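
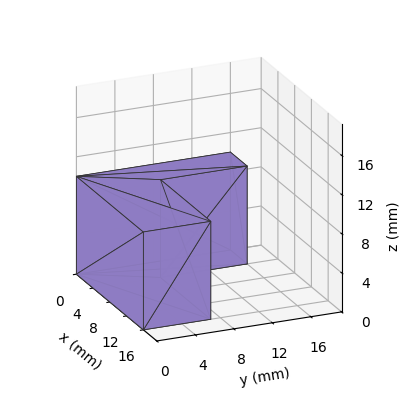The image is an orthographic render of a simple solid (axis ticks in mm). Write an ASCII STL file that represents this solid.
Reading the render: the shape is an L-shaped prism: outer 16 × 16 mm, arm thicknesses ≈ 7 mm (horizontal) and 4 mm (vertical), extruded 10 mm in z (dimensions read to the nearest mm from the axis ticks). For the STL, each face is triangulated and given an outward normal.

solid part
  facet normal 0.0000 0.0000 -1.0000
    outer loop
      vertex 16.000 7.000 0.000
      vertex 16.000 0.000 0.000
      vertex 0.000 0.000 0.000
    endloop
  endfacet
  facet normal 0.0000 0.0000 -1.0000
    outer loop
      vertex 4.000 7.000 0.000
      vertex 16.000 7.000 0.000
      vertex 0.000 0.000 0.000
    endloop
  endfacet
  facet normal 0.0000 0.0000 -1.0000
    outer loop
      vertex 4.000 16.000 0.000
      vertex 4.000 7.000 0.000
      vertex 0.000 0.000 0.000
    endloop
  endfacet
  facet normal 0.0000 0.0000 -1.0000
    outer loop
      vertex 0.000 16.000 0.000
      vertex 4.000 16.000 0.000
      vertex 0.000 0.000 0.000
    endloop
  endfacet
  facet normal 0.0000 0.0000 1.0000
    outer loop
      vertex 0.000 0.000 10.000
      vertex 16.000 0.000 10.000
      vertex 16.000 7.000 10.000
    endloop
  endfacet
  facet normal 0.0000 0.0000 1.0000
    outer loop
      vertex 0.000 0.000 10.000
      vertex 16.000 7.000 10.000
      vertex 4.000 7.000 10.000
    endloop
  endfacet
  facet normal 0.0000 0.0000 1.0000
    outer loop
      vertex 0.000 0.000 10.000
      vertex 4.000 7.000 10.000
      vertex 4.000 16.000 10.000
    endloop
  endfacet
  facet normal 0.0000 0.0000 1.0000
    outer loop
      vertex 0.000 0.000 10.000
      vertex 4.000 16.000 10.000
      vertex 0.000 16.000 10.000
    endloop
  endfacet
  facet normal 0.0000 -1.0000 0.0000
    outer loop
      vertex 0.000 0.000 0.000
      vertex 16.000 0.000 0.000
      vertex 16.000 0.000 10.000
    endloop
  endfacet
  facet normal 0.0000 -1.0000 0.0000
    outer loop
      vertex 0.000 0.000 0.000
      vertex 16.000 0.000 10.000
      vertex 0.000 0.000 10.000
    endloop
  endfacet
  facet normal 1.0000 0.0000 0.0000
    outer loop
      vertex 16.000 0.000 0.000
      vertex 16.000 7.000 0.000
      vertex 16.000 7.000 10.000
    endloop
  endfacet
  facet normal 1.0000 0.0000 0.0000
    outer loop
      vertex 16.000 0.000 0.000
      vertex 16.000 7.000 10.000
      vertex 16.000 0.000 10.000
    endloop
  endfacet
  facet normal 0.0000 1.0000 0.0000
    outer loop
      vertex 16.000 7.000 0.000
      vertex 4.000 7.000 0.000
      vertex 4.000 7.000 10.000
    endloop
  endfacet
  facet normal 0.0000 1.0000 0.0000
    outer loop
      vertex 16.000 7.000 0.000
      vertex 4.000 7.000 10.000
      vertex 16.000 7.000 10.000
    endloop
  endfacet
  facet normal 1.0000 0.0000 0.0000
    outer loop
      vertex 4.000 7.000 0.000
      vertex 4.000 16.000 0.000
      vertex 4.000 16.000 10.000
    endloop
  endfacet
  facet normal 1.0000 0.0000 0.0000
    outer loop
      vertex 4.000 7.000 0.000
      vertex 4.000 16.000 10.000
      vertex 4.000 7.000 10.000
    endloop
  endfacet
  facet normal 0.0000 1.0000 0.0000
    outer loop
      vertex 4.000 16.000 0.000
      vertex 0.000 16.000 0.000
      vertex 0.000 16.000 10.000
    endloop
  endfacet
  facet normal 0.0000 1.0000 0.0000
    outer loop
      vertex 4.000 16.000 0.000
      vertex 0.000 16.000 10.000
      vertex 4.000 16.000 10.000
    endloop
  endfacet
  facet normal -1.0000 0.0000 0.0000
    outer loop
      vertex 0.000 16.000 0.000
      vertex 0.000 0.000 0.000
      vertex 0.000 0.000 10.000
    endloop
  endfacet
  facet normal -1.0000 0.0000 0.0000
    outer loop
      vertex 0.000 16.000 0.000
      vertex 0.000 0.000 10.000
      vertex 0.000 16.000 10.000
    endloop
  endfacet
endsolid part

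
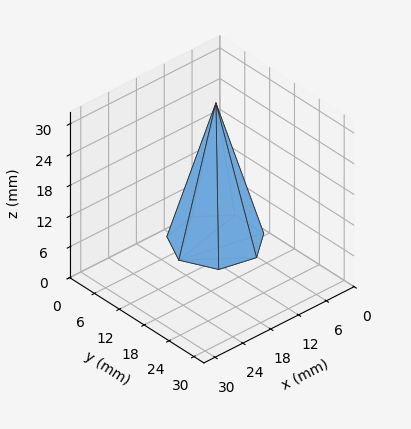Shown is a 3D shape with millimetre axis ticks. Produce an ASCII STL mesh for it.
Reading the render: the shape is a regular 7-sided pyramid, base circumscribed radius ≈ 8 mm, apex at z ≈ 27 mm (dimensions read to the nearest mm from the axis ticks). For the STL, each face is triangulated and given an outward normal.

solid part
  facet normal 0.0000 0.0000 -1.0000
    outer loop
      vertex 6.22 15.80 0.00
      vertex 12.99 14.25 0.00
      vertex 16.00 8.00 0.00
    endloop
  endfacet
  facet normal 0.0000 0.0000 -1.0000
    outer loop
      vertex 0.79 11.47 0.00
      vertex 6.22 15.80 0.00
      vertex 16.00 8.00 0.00
    endloop
  endfacet
  facet normal 0.0000 0.0000 -1.0000
    outer loop
      vertex 0.79 4.53 0.00
      vertex 0.79 11.47 0.00
      vertex 16.00 8.00 0.00
    endloop
  endfacet
  facet normal 0.0000 0.0000 -1.0000
    outer loop
      vertex 6.22 0.20 0.00
      vertex 0.79 4.53 0.00
      vertex 16.00 8.00 0.00
    endloop
  endfacet
  facet normal 0.0000 0.0000 -1.0000
    outer loop
      vertex 12.99 1.75 0.00
      vertex 6.22 0.20 0.00
      vertex 16.00 8.00 0.00
    endloop
  endfacet
  facet normal 0.8705 0.4192 0.2579
    outer loop
      vertex 16.00 8.00 0.00
      vertex 12.99 14.25 0.00
      vertex 8.00 8.00 27.00
    endloop
  endfacet
  facet normal 0.2156 0.9418 0.2579
    outer loop
      vertex 12.99 14.25 0.00
      vertex 6.22 15.80 0.00
      vertex 8.00 8.00 27.00
    endloop
  endfacet
  facet normal -0.6024 0.7554 0.2579
    outer loop
      vertex 6.22 15.80 0.00
      vertex 0.79 11.47 0.00
      vertex 8.00 8.00 27.00
    endloop
  endfacet
  facet normal -0.9661 0.0000 0.2580
    outer loop
      vertex 0.79 11.47 0.00
      vertex 0.79 4.53 0.00
      vertex 8.00 8.00 27.00
    endloop
  endfacet
  facet normal -0.6024 -0.7554 0.2579
    outer loop
      vertex 0.79 4.53 0.00
      vertex 6.22 0.20 0.00
      vertex 8.00 8.00 27.00
    endloop
  endfacet
  facet normal 0.2156 -0.9418 0.2579
    outer loop
      vertex 6.22 0.20 0.00
      vertex 12.99 1.75 0.00
      vertex 8.00 8.00 27.00
    endloop
  endfacet
  facet normal 0.8705 -0.4192 0.2579
    outer loop
      vertex 12.99 1.75 0.00
      vertex 16.00 8.00 0.00
      vertex 8.00 8.00 27.00
    endloop
  endfacet
endsolid part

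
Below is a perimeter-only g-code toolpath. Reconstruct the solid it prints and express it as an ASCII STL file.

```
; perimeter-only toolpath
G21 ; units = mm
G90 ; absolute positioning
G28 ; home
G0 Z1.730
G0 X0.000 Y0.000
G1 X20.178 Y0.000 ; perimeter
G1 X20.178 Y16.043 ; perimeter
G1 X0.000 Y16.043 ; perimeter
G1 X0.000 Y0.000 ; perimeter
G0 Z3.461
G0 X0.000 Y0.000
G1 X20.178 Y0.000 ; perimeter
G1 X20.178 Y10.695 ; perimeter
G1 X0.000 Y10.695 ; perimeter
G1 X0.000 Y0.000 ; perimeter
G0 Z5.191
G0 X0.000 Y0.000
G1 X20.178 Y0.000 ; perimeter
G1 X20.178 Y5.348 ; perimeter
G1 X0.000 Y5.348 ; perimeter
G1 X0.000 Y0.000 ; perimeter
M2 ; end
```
solid part
  facet normal 0.0000 0.0000 -1.0000
    outer loop
      vertex 20.178 21.391 0.000
      vertex 20.178 0.000 0.000
      vertex 0.000 0.000 0.000
    endloop
  endfacet
  facet normal 0.0000 0.0000 -1.0000
    outer loop
      vertex 0.000 21.391 0.000
      vertex 20.178 21.391 0.000
      vertex 0.000 0.000 0.000
    endloop
  endfacet
  facet normal 0.0000 -1.0000 0.0000
    outer loop
      vertex 0.000 0.000 0.000
      vertex 20.178 0.000 0.000
      vertex 20.178 0.000 6.921
    endloop
  endfacet
  facet normal 0.0000 -1.0000 0.0000
    outer loop
      vertex 0.000 0.000 0.000
      vertex 20.178 0.000 6.921
      vertex 0.000 0.000 6.921
    endloop
  endfacet
  facet normal 0.0000 0.3078 0.9514
    outer loop
      vertex 0.000 0.000 6.921
      vertex 20.178 0.000 6.921
      vertex 20.178 21.391 0.000
    endloop
  endfacet
  facet normal 0.0000 0.3078 0.9514
    outer loop
      vertex 0.000 0.000 6.921
      vertex 20.178 21.391 0.000
      vertex 0.000 21.391 0.000
    endloop
  endfacet
  facet normal -1.0000 0.0000 0.0000
    outer loop
      vertex 0.000 0.000 6.921
      vertex 0.000 21.391 0.000
      vertex 0.000 0.000 0.000
    endloop
  endfacet
  facet normal 1.0000 0.0000 0.0000
    outer loop
      vertex 20.178 0.000 0.000
      vertex 20.178 21.391 0.000
      vertex 20.178 0.000 6.921
    endloop
  endfacet
endsolid part

The G0 Z moves step by Δz≈1.730 mm. The G1 loops shrink linearly with z, so the solid tapers from its base footprint up to z≈6.92. Closing with a flat bottom cap and the tapered top and triangulating gives 8 facets — a wedge (ramp): 20.2 × 21.4 mm base, rising to 6.92 mm along the y=0 edge and sloping linearly to z=0 at y=21.4.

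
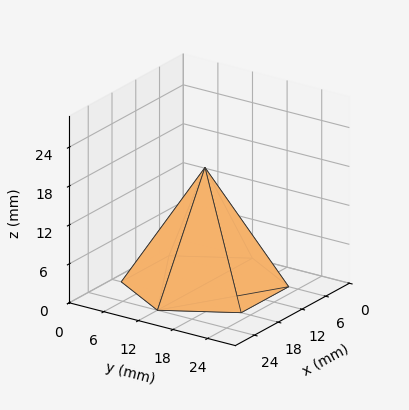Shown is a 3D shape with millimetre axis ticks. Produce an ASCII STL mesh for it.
Reading the render: the shape is a regular 6-sided pyramid, base circumscribed radius ≈ 12 mm, apex at z ≈ 18 mm (dimensions read to the nearest mm from the axis ticks). For the STL, each face is triangulated and given an outward normal.

solid part
  facet normal 0.0000 0.0000 -1.0000
    outer loop
      vertex 6.00 22.39 0.00
      vertex 18.00 22.39 0.00
      vertex 24.00 12.00 0.00
    endloop
  endfacet
  facet normal 0.0000 0.0000 -1.0000
    outer loop
      vertex 0.00 12.00 0.00
      vertex 6.00 22.39 0.00
      vertex 24.00 12.00 0.00
    endloop
  endfacet
  facet normal 0.0000 0.0000 -1.0000
    outer loop
      vertex 6.00 1.61 0.00
      vertex 0.00 12.00 0.00
      vertex 24.00 12.00 0.00
    endloop
  endfacet
  facet normal 0.0000 0.0000 -1.0000
    outer loop
      vertex 18.00 1.61 0.00
      vertex 6.00 1.61 0.00
      vertex 24.00 12.00 0.00
    endloop
  endfacet
  facet normal 0.7500 0.4331 0.5000
    outer loop
      vertex 24.00 12.00 0.00
      vertex 18.00 22.39 0.00
      vertex 12.00 12.00 18.00
    endloop
  endfacet
  facet normal 0.0000 0.8661 0.4999
    outer loop
      vertex 18.00 22.39 0.00
      vertex 6.00 22.39 0.00
      vertex 12.00 12.00 18.00
    endloop
  endfacet
  facet normal -0.7500 0.4331 0.5000
    outer loop
      vertex 6.00 22.39 0.00
      vertex 0.00 12.00 0.00
      vertex 12.00 12.00 18.00
    endloop
  endfacet
  facet normal -0.7500 -0.4331 0.5000
    outer loop
      vertex 0.00 12.00 0.00
      vertex 6.00 1.61 0.00
      vertex 12.00 12.00 18.00
    endloop
  endfacet
  facet normal 0.0000 -0.8661 0.4999
    outer loop
      vertex 6.00 1.61 0.00
      vertex 18.00 1.61 0.00
      vertex 12.00 12.00 18.00
    endloop
  endfacet
  facet normal 0.7500 -0.4331 0.5000
    outer loop
      vertex 18.00 1.61 0.00
      vertex 24.00 12.00 0.00
      vertex 12.00 12.00 18.00
    endloop
  endfacet
endsolid part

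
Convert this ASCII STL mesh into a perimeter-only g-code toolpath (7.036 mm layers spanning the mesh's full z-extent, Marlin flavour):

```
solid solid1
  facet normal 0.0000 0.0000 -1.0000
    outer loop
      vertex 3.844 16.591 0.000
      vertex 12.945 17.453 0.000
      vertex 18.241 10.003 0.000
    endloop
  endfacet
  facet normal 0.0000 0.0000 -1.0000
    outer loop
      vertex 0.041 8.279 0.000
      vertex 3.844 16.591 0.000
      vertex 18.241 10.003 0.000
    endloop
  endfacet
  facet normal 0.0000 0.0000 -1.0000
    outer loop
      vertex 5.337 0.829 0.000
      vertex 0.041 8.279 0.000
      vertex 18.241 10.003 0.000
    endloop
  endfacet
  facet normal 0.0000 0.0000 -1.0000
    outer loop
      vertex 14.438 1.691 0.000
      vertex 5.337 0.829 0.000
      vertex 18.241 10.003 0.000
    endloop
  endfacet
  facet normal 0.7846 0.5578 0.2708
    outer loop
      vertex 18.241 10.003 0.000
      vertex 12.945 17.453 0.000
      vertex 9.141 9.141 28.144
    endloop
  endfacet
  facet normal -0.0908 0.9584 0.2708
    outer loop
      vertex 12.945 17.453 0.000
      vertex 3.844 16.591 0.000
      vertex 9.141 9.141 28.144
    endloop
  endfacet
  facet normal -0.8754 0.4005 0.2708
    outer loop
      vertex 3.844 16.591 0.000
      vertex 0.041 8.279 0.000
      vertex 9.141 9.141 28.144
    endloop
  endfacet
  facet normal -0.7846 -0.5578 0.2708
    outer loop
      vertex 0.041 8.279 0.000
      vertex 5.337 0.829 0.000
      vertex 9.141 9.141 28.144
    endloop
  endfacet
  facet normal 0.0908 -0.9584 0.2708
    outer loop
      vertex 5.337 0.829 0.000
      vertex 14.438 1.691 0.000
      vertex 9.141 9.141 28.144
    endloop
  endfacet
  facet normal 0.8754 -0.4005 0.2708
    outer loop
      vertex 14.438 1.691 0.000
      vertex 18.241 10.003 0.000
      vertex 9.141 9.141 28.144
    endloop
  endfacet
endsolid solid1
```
; perimeter-only toolpath
G21 ; units = mm
G90 ; absolute positioning
G28 ; home
; layer 1
G0 Z7.036
G0 X15.966 Y9.787
G1 X11.994 Y15.375
G1 X5.168 Y14.729
G1 X2.316 Y8.495
G1 X6.288 Y2.907
G1 X13.114 Y3.554
G1 X15.966 Y9.787
; layer 2
G0 Z14.072
G0 X13.691 Y9.572
G1 X11.043 Y13.297
G1 X6.492 Y12.866
G1 X4.591 Y8.710
G1 X7.239 Y4.985
G1 X11.790 Y5.416
G1 X13.691 Y9.572
; layer 3
G0 Z21.108
G0 X11.416 Y9.357
G1 X10.092 Y11.219
G1 X7.817 Y11.004
G1 X6.866 Y8.925
G1 X8.190 Y7.063
G1 X10.465 Y7.278
G1 X11.416 Y9.357
M2 ; end

The solid is a regular 6-sided pyramid, base circumscribed radius ≈ 9.14 mm, apex at z ≈ 28.1 mm. Slicing at Δz = 7.036 mm — 4 equal slices spanning the solid's height, so layer i sits at z = i·h/4 — gives 3 non-empty perimeters. Each is a 6-segment closed polygon; G0 lifts to the layer z and rapids to the start vertex, then G1 traces the edges. The cross-section shrinks linearly with z (the slice at the apex is degenerate and omitted).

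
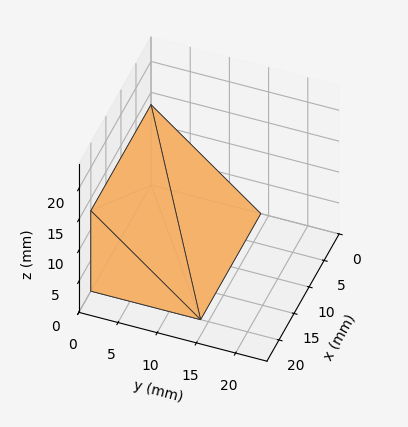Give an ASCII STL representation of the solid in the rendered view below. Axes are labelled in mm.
Reading the render: the shape is a wedge (ramp): 20 × 14 mm base, rising to 13 mm along the y=0 edge and sloping linearly to z=0 at y=14 (dimensions read to the nearest mm from the axis ticks). For the STL, each face is triangulated and given an outward normal.

solid part
  facet normal 0.0000 0.0000 -1.0000
    outer loop
      vertex 20.000 14.000 0.000
      vertex 20.000 0.000 0.000
      vertex 0.000 0.000 0.000
    endloop
  endfacet
  facet normal 0.0000 0.0000 -1.0000
    outer loop
      vertex 0.000 14.000 0.000
      vertex 20.000 14.000 0.000
      vertex 0.000 0.000 0.000
    endloop
  endfacet
  facet normal 0.0000 -1.0000 0.0000
    outer loop
      vertex 0.000 0.000 0.000
      vertex 20.000 0.000 0.000
      vertex 20.000 0.000 13.000
    endloop
  endfacet
  facet normal 0.0000 -1.0000 0.0000
    outer loop
      vertex 0.000 0.000 0.000
      vertex 20.000 0.000 13.000
      vertex 0.000 0.000 13.000
    endloop
  endfacet
  facet normal 0.0000 0.6805 0.7328
    outer loop
      vertex 0.000 0.000 13.000
      vertex 20.000 0.000 13.000
      vertex 20.000 14.000 0.000
    endloop
  endfacet
  facet normal 0.0000 0.6805 0.7328
    outer loop
      vertex 0.000 0.000 13.000
      vertex 20.000 14.000 0.000
      vertex 0.000 14.000 0.000
    endloop
  endfacet
  facet normal -1.0000 0.0000 0.0000
    outer loop
      vertex 0.000 0.000 13.000
      vertex 0.000 14.000 0.000
      vertex 0.000 0.000 0.000
    endloop
  endfacet
  facet normal 1.0000 0.0000 0.0000
    outer loop
      vertex 20.000 0.000 0.000
      vertex 20.000 14.000 0.000
      vertex 20.000 0.000 13.000
    endloop
  endfacet
endsolid part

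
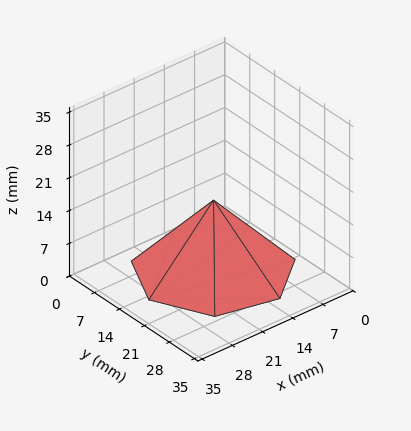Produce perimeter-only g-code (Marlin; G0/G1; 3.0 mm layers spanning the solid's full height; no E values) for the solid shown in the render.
Reading the render: the shape is a regular 7-sided pyramid, base circumscribed radius ≈ 15 mm, apex at z ≈ 15 mm (dimensions read to the nearest mm from the axis ticks). For the g-code, the solid's height is divided into equal slices at the stated Δz and each level perimeter traced with G1 moves after a G0 lift.

; perimeter-only toolpath
G21 ; units = mm
G90 ; absolute positioning
G28 ; home
; layer 1
G0 Z3.0
G0 X27.0 Y15.0
G1 X22.5 Y24.4
G1 X12.4 Y26.7
G1 X4.2 Y20.2
G1 X4.2 Y9.8
G1 X12.4 Y3.3
G1 X22.5 Y5.6
G1 X27.0 Y15.0
; layer 2
G0 Z6.0
G0 X24.0 Y15.0
G1 X20.6 Y22.0
G1 X13.0 Y23.8
G1 X6.9 Y18.9
G1 X6.9 Y11.1
G1 X13.0 Y6.2
G1 X20.6 Y8.0
G1 X24.0 Y15.0
; layer 3
G0 Z9.0
G0 X21.0 Y15.0
G1 X18.8 Y19.7
G1 X13.7 Y20.8
G1 X9.6 Y17.6
G1 X9.6 Y12.4
G1 X13.7 Y9.2
G1 X18.8 Y10.3
G1 X21.0 Y15.0
; layer 4
G0 Z12.0
G0 X18.0 Y15.0
G1 X16.9 Y17.3
G1 X14.3 Y17.9
G1 X12.3 Y16.3
G1 X12.3 Y13.7
G1 X14.3 Y12.1
G1 X16.9 Y12.7
G1 X18.0 Y15.0
M2 ; end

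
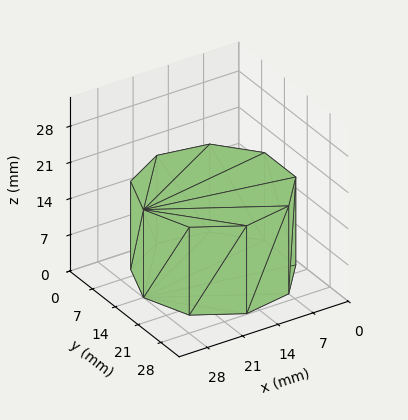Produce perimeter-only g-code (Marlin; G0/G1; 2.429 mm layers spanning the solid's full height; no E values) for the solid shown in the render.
Reading the render: the shape is a regular 9-sided prism (a cylinder approximated with 9 flat sides), circumscribed radius ≈ 14 mm, height ≈ 17 mm (dimensions read to the nearest mm from the axis ticks). For the g-code, the solid's height is divided into equal slices at the stated Δz and each level perimeter traced with G1 moves after a G0 lift.

; perimeter-only toolpath
G21 ; units = mm
G90 ; absolute positioning
G28 ; home
; layer 1
G0 Z2.429
G0 X28.000 Y14.000
G1 X24.725 Y22.999
G1 X16.431 Y27.787
G1 X7.000 Y26.124
G1 X0.844 Y18.788
G1 X0.844 Y9.212
G1 X7.000 Y1.876
G1 X16.431 Y0.213
G1 X24.725 Y5.001
G1 X28.000 Y14.000
; layer 2
G0 Z4.857
G0 X28.000 Y14.000
G1 X24.725 Y22.999
G1 X16.431 Y27.787
G1 X7.000 Y26.124
G1 X0.844 Y18.788
G1 X0.844 Y9.212
G1 X7.000 Y1.876
G1 X16.431 Y0.213
G1 X24.725 Y5.001
G1 X28.000 Y14.000
; layer 3
G0 Z7.286
G0 X28.000 Y14.000
G1 X24.725 Y22.999
G1 X16.431 Y27.787
G1 X7.000 Y26.124
G1 X0.844 Y18.788
G1 X0.844 Y9.212
G1 X7.000 Y1.876
G1 X16.431 Y0.213
G1 X24.725 Y5.001
G1 X28.000 Y14.000
; layer 4
G0 Z9.714
G0 X28.000 Y14.000
G1 X24.725 Y22.999
G1 X16.431 Y27.787
G1 X7.000 Y26.124
G1 X0.844 Y18.788
G1 X0.844 Y9.212
G1 X7.000 Y1.876
G1 X16.431 Y0.213
G1 X24.725 Y5.001
G1 X28.000 Y14.000
; layer 5
G0 Z12.143
G0 X28.000 Y14.000
G1 X24.725 Y22.999
G1 X16.431 Y27.787
G1 X7.000 Y26.124
G1 X0.844 Y18.788
G1 X0.844 Y9.212
G1 X7.000 Y1.876
G1 X16.431 Y0.213
G1 X24.725 Y5.001
G1 X28.000 Y14.000
; layer 6
G0 Z14.571
G0 X28.000 Y14.000
G1 X24.725 Y22.999
G1 X16.431 Y27.787
G1 X7.000 Y26.124
G1 X0.844 Y18.788
G1 X0.844 Y9.212
G1 X7.000 Y1.876
G1 X16.431 Y0.213
G1 X24.725 Y5.001
G1 X28.000 Y14.000
; layer 7
G0 Z17.000
G0 X28.000 Y14.000
G1 X24.725 Y22.999
G1 X16.431 Y27.787
G1 X7.000 Y26.124
G1 X0.844 Y18.788
G1 X0.844 Y9.212
G1 X7.000 Y1.876
G1 X16.431 Y0.213
G1 X24.725 Y5.001
G1 X28.000 Y14.000
M2 ; end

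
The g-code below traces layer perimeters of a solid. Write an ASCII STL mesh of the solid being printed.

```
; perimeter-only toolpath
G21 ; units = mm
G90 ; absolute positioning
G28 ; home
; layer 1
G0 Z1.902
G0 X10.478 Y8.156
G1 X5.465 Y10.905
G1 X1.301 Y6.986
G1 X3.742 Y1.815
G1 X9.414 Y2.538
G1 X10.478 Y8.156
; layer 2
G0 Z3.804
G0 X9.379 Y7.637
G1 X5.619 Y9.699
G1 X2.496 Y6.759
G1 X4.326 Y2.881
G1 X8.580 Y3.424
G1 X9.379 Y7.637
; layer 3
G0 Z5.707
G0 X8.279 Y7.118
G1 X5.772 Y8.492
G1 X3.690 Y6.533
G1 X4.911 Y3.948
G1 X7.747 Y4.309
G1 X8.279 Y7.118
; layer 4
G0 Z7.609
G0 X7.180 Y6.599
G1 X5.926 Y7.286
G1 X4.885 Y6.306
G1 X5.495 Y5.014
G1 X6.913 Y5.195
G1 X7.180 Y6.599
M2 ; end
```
solid part
  facet normal 0.0000 0.0000 -1.0000
    outer loop
      vertex 0.106 7.212 0.000
      vertex 5.311 12.111 0.000
      vertex 11.578 8.675 0.000
    endloop
  endfacet
  facet normal 0.0000 0.0000 -1.0000
    outer loop
      vertex 3.157 0.749 0.000
      vertex 0.106 7.212 0.000
      vertex 11.578 8.675 0.000
    endloop
  endfacet
  facet normal 0.0000 0.0000 -1.0000
    outer loop
      vertex 10.247 1.653 0.000
      vertex 3.157 0.749 0.000
      vertex 11.578 8.675 0.000
    endloop
  endfacet
  facet normal 0.4270 0.7789 0.4594
    outer loop
      vertex 11.578 8.675 0.000
      vertex 5.311 12.111 0.000
      vertex 6.080 6.080 9.511
    endloop
  endfacet
  facet normal -0.6088 0.6468 0.4594
    outer loop
      vertex 5.311 12.111 0.000
      vertex 0.106 7.212 0.000
      vertex 6.080 6.080 9.511
    endloop
  endfacet
  facet normal -0.8032 -0.3792 0.4594
    outer loop
      vertex 0.106 7.212 0.000
      vertex 3.157 0.749 0.000
      vertex 6.080 6.080 9.511
    endloop
  endfacet
  facet normal 0.1123 -0.8811 0.4593
    outer loop
      vertex 3.157 0.749 0.000
      vertex 10.247 1.653 0.000
      vertex 6.080 6.080 9.511
    endloop
  endfacet
  facet normal 0.8727 -0.1654 0.4594
    outer loop
      vertex 10.247 1.653 0.000
      vertex 11.578 8.675 0.000
      vertex 6.080 6.080 9.511
    endloop
  endfacet
endsolid part

The G0 Z moves step by Δz≈1.902 mm. The G1 loops shrink linearly with z, so the solid tapers from its base footprint up to z≈9.51. Closing with a flat bottom cap and the tapered top and triangulating gives 8 facets — a regular 5-sided pyramid, base circumscribed radius ≈ 6.08 mm, apex at z ≈ 9.51 mm.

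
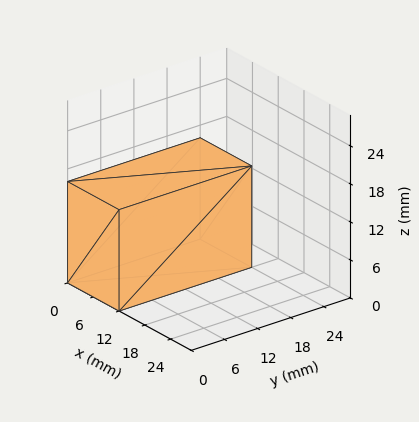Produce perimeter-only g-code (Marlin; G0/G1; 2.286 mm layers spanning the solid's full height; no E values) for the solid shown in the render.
Reading the render: the shape is a rectangular box, roughly 12 × 24 mm footprint and 16 mm tall (dimensions read to the nearest mm from the axis ticks). For the g-code, the solid's height is divided into equal slices at the stated Δz and each level perimeter traced with G1 moves after a G0 lift.

; perimeter-only toolpath
G21 ; units = mm
G90 ; absolute positioning
G28 ; home
; layer 1
G0 Z2.286
G0 X0.000 Y0.000
G1 X12.000 Y0.000
G1 X12.000 Y24.000
G1 X0.000 Y24.000
G1 X0.000 Y0.000
; layer 2
G0 Z4.571
G0 X0.000 Y0.000
G1 X12.000 Y0.000
G1 X12.000 Y24.000
G1 X0.000 Y24.000
G1 X0.000 Y0.000
; layer 3
G0 Z6.857
G0 X0.000 Y0.000
G1 X12.000 Y0.000
G1 X12.000 Y24.000
G1 X0.000 Y24.000
G1 X0.000 Y0.000
; layer 4
G0 Z9.143
G0 X0.000 Y0.000
G1 X12.000 Y0.000
G1 X12.000 Y24.000
G1 X0.000 Y24.000
G1 X0.000 Y0.000
; layer 5
G0 Z11.429
G0 X0.000 Y0.000
G1 X12.000 Y0.000
G1 X12.000 Y24.000
G1 X0.000 Y24.000
G1 X0.000 Y0.000
; layer 6
G0 Z13.714
G0 X0.000 Y0.000
G1 X12.000 Y0.000
G1 X12.000 Y24.000
G1 X0.000 Y24.000
G1 X0.000 Y0.000
; layer 7
G0 Z16.000
G0 X0.000 Y0.000
G1 X12.000 Y0.000
G1 X12.000 Y24.000
G1 X0.000 Y24.000
G1 X0.000 Y0.000
M2 ; end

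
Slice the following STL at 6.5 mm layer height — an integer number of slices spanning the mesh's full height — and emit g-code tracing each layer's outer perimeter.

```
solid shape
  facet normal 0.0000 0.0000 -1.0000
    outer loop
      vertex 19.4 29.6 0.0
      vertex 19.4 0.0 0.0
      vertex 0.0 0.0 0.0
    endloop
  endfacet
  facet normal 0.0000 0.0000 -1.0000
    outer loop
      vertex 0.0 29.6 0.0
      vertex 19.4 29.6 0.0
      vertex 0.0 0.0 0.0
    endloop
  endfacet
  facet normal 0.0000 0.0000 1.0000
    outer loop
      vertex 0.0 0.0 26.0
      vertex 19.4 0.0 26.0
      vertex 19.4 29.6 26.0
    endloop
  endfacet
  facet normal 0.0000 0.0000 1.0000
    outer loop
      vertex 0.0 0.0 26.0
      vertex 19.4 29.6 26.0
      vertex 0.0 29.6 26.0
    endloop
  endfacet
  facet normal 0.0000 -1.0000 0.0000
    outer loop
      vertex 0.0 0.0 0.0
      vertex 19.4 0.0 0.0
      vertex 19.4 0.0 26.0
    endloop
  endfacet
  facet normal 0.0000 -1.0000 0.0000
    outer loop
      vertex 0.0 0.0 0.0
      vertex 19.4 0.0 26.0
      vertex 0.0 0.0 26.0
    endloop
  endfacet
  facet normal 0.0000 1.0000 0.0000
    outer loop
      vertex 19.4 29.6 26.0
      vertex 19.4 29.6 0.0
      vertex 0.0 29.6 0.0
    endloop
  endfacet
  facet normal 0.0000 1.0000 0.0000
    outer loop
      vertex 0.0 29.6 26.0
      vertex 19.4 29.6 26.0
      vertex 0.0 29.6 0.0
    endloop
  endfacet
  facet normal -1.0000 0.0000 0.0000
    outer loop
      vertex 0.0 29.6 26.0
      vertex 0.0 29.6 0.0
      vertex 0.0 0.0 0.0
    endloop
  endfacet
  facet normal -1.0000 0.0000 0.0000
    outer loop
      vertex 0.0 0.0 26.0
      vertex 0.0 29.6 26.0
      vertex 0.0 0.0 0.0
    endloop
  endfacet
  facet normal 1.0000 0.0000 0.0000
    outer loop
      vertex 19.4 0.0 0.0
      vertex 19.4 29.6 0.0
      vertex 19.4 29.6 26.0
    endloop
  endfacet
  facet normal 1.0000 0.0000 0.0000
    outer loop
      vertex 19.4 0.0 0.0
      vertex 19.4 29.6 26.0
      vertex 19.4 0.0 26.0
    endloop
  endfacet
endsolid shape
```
; perimeter-only toolpath
G21 ; units = mm
G90 ; absolute positioning
G28 ; home
; layer 1
G0 Z6.5
G0 X0.0 Y0.0
G1 X19.4 Y0.0
G1 X19.4 Y29.6
G1 X0.0 Y29.6
G1 X0.0 Y0.0
; layer 2
G0 Z13.0
G0 X0.0 Y0.0
G1 X19.4 Y0.0
G1 X19.4 Y29.6
G1 X0.0 Y29.6
G1 X0.0 Y0.0
; layer 3
G0 Z19.5
G0 X0.0 Y0.0
G1 X19.4 Y0.0
G1 X19.4 Y29.6
G1 X0.0 Y29.6
G1 X0.0 Y0.0
; layer 4
G0 Z26.0
G0 X0.0 Y0.0
G1 X19.4 Y0.0
G1 X19.4 Y29.6
G1 X0.0 Y29.6
G1 X0.0 Y0.0
M2 ; end

The solid is a rectangular box, roughly 19.4 × 29.6 mm footprint and 26 mm tall. Slicing at Δz = 6.5 mm — 4 equal slices spanning the solid's height, so layer i sits at z = i·h/4 — gives 4 non-empty perimeters. Each is a 4-segment closed polygon; G0 lifts to the layer z and rapids to the start vertex, then G1 traces the edges.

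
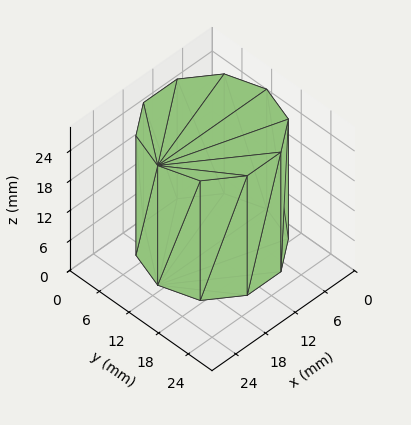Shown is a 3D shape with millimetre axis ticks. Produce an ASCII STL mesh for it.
Reading the render: the shape is a regular 10-sided prism (a cylinder approximated with 10 flat sides), circumscribed radius ≈ 11 mm, height ≈ 24 mm (dimensions read to the nearest mm from the axis ticks). For the STL, each face is triangulated and given an outward normal.

solid part
  facet normal 0.0000 0.0000 -1.0000
    outer loop
      vertex 14.4 21.5 0.0
      vertex 19.9 17.5 0.0
      vertex 22.0 11.0 0.0
    endloop
  endfacet
  facet normal 0.0000 0.0000 -1.0000
    outer loop
      vertex 7.6 21.5 0.0
      vertex 14.4 21.5 0.0
      vertex 22.0 11.0 0.0
    endloop
  endfacet
  facet normal 0.0000 0.0000 -1.0000
    outer loop
      vertex 2.1 17.5 0.0
      vertex 7.6 21.5 0.0
      vertex 22.0 11.0 0.0
    endloop
  endfacet
  facet normal 0.0000 0.0000 -1.0000
    outer loop
      vertex 0.0 11.0 0.0
      vertex 2.1 17.5 0.0
      vertex 22.0 11.0 0.0
    endloop
  endfacet
  facet normal 0.0000 0.0000 -1.0000
    outer loop
      vertex 2.1 4.5 0.0
      vertex 0.0 11.0 0.0
      vertex 22.0 11.0 0.0
    endloop
  endfacet
  facet normal 0.0000 0.0000 -1.0000
    outer loop
      vertex 7.6 0.5 0.0
      vertex 2.1 4.5 0.0
      vertex 22.0 11.0 0.0
    endloop
  endfacet
  facet normal 0.0000 0.0000 -1.0000
    outer loop
      vertex 14.4 0.5 0.0
      vertex 7.6 0.5 0.0
      vertex 22.0 11.0 0.0
    endloop
  endfacet
  facet normal 0.0000 0.0000 -1.0000
    outer loop
      vertex 19.9 4.5 0.0
      vertex 14.4 0.5 0.0
      vertex 22.0 11.0 0.0
    endloop
  endfacet
  facet normal 0.0000 0.0000 1.0000
    outer loop
      vertex 22.0 11.0 24.0
      vertex 19.9 17.5 24.0
      vertex 14.4 21.5 24.0
    endloop
  endfacet
  facet normal 0.0000 0.0000 1.0000
    outer loop
      vertex 22.0 11.0 24.0
      vertex 14.4 21.5 24.0
      vertex 7.6 21.5 24.0
    endloop
  endfacet
  facet normal 0.0000 0.0000 1.0000
    outer loop
      vertex 22.0 11.0 24.0
      vertex 7.6 21.5 24.0
      vertex 2.1 17.5 24.0
    endloop
  endfacet
  facet normal 0.0000 0.0000 1.0000
    outer loop
      vertex 22.0 11.0 24.0
      vertex 2.1 17.5 24.0
      vertex 0.0 11.0 24.0
    endloop
  endfacet
  facet normal 0.0000 0.0000 1.0000
    outer loop
      vertex 22.0 11.0 24.0
      vertex 0.0 11.0 24.0
      vertex 2.1 4.5 24.0
    endloop
  endfacet
  facet normal 0.0000 0.0000 1.0000
    outer loop
      vertex 22.0 11.0 24.0
      vertex 2.1 4.5 24.0
      vertex 7.6 0.5 24.0
    endloop
  endfacet
  facet normal 0.0000 0.0000 1.0000
    outer loop
      vertex 22.0 11.0 24.0
      vertex 7.6 0.5 24.0
      vertex 14.4 0.5 24.0
    endloop
  endfacet
  facet normal 0.0000 0.0000 1.0000
    outer loop
      vertex 22.0 11.0 24.0
      vertex 14.4 0.5 24.0
      vertex 19.9 4.5 24.0
    endloop
  endfacet
  facet normal 0.9516 0.3074 0.0000
    outer loop
      vertex 22.0 11.0 0.0
      vertex 19.9 17.5 0.0
      vertex 19.9 17.5 24.0
    endloop
  endfacet
  facet normal 0.9516 0.3074 0.0000
    outer loop
      vertex 22.0 11.0 0.0
      vertex 19.9 17.5 24.0
      vertex 22.0 11.0 24.0
    endloop
  endfacet
  facet normal 0.5882 0.8087 0.0000
    outer loop
      vertex 19.9 17.5 0.0
      vertex 14.4 21.5 0.0
      vertex 14.4 21.5 24.0
    endloop
  endfacet
  facet normal 0.5882 0.8087 0.0000
    outer loop
      vertex 19.9 17.5 0.0
      vertex 14.4 21.5 24.0
      vertex 19.9 17.5 24.0
    endloop
  endfacet
  facet normal 0.0000 1.0000 0.0000
    outer loop
      vertex 14.4 21.5 0.0
      vertex 7.6 21.5 0.0
      vertex 7.6 21.5 24.0
    endloop
  endfacet
  facet normal 0.0000 1.0000 0.0000
    outer loop
      vertex 14.4 21.5 0.0
      vertex 7.6 21.5 24.0
      vertex 14.4 21.5 24.0
    endloop
  endfacet
  facet normal -0.5882 0.8087 0.0000
    outer loop
      vertex 7.6 21.5 0.0
      vertex 2.1 17.5 0.0
      vertex 2.1 17.5 24.0
    endloop
  endfacet
  facet normal -0.5882 0.8087 0.0000
    outer loop
      vertex 7.6 21.5 0.0
      vertex 2.1 17.5 24.0
      vertex 7.6 21.5 24.0
    endloop
  endfacet
  facet normal -0.9516 0.3074 0.0000
    outer loop
      vertex 2.1 17.5 0.0
      vertex 0.0 11.0 0.0
      vertex 0.0 11.0 24.0
    endloop
  endfacet
  facet normal -0.9516 0.3074 0.0000
    outer loop
      vertex 2.1 17.5 0.0
      vertex 0.0 11.0 24.0
      vertex 2.1 17.5 24.0
    endloop
  endfacet
  facet normal -0.9516 -0.3074 0.0000
    outer loop
      vertex 0.0 11.0 0.0
      vertex 2.1 4.5 0.0
      vertex 2.1 4.5 24.0
    endloop
  endfacet
  facet normal -0.9516 -0.3074 0.0000
    outer loop
      vertex 0.0 11.0 0.0
      vertex 2.1 4.5 24.0
      vertex 0.0 11.0 24.0
    endloop
  endfacet
  facet normal -0.5882 -0.8087 0.0000
    outer loop
      vertex 2.1 4.5 0.0
      vertex 7.6 0.5 0.0
      vertex 7.6 0.5 24.0
    endloop
  endfacet
  facet normal -0.5882 -0.8087 0.0000
    outer loop
      vertex 2.1 4.5 0.0
      vertex 7.6 0.5 24.0
      vertex 2.1 4.5 24.0
    endloop
  endfacet
  facet normal 0.0000 -1.0000 0.0000
    outer loop
      vertex 7.6 0.5 0.0
      vertex 14.4 0.5 0.0
      vertex 14.4 0.5 24.0
    endloop
  endfacet
  facet normal 0.0000 -1.0000 0.0000
    outer loop
      vertex 7.6 0.5 0.0
      vertex 14.4 0.5 24.0
      vertex 7.6 0.5 24.0
    endloop
  endfacet
  facet normal 0.5882 -0.8087 0.0000
    outer loop
      vertex 14.4 0.5 0.0
      vertex 19.9 4.5 0.0
      vertex 19.9 4.5 24.0
    endloop
  endfacet
  facet normal 0.5882 -0.8087 0.0000
    outer loop
      vertex 14.4 0.5 0.0
      vertex 19.9 4.5 24.0
      vertex 14.4 0.5 24.0
    endloop
  endfacet
  facet normal 0.9516 -0.3074 0.0000
    outer loop
      vertex 19.9 4.5 0.0
      vertex 22.0 11.0 0.0
      vertex 22.0 11.0 24.0
    endloop
  endfacet
  facet normal 0.9516 -0.3074 0.0000
    outer loop
      vertex 19.9 4.5 0.0
      vertex 22.0 11.0 24.0
      vertex 19.9 4.5 24.0
    endloop
  endfacet
endsolid part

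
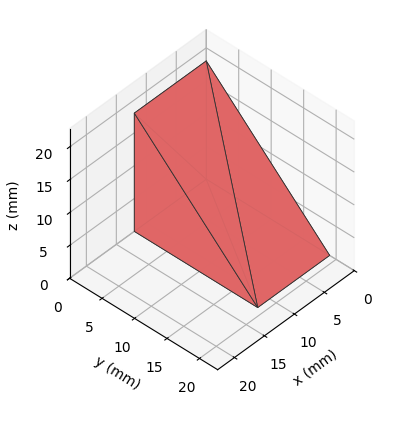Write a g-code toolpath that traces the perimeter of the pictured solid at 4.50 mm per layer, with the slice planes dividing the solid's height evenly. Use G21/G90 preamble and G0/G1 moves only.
Reading the render: the shape is a wedge (ramp): 12 × 19 mm base, rising to 18 mm along the y=0 edge and sloping linearly to z=0 at y=19 (dimensions read to the nearest mm from the axis ticks). For the g-code, the solid's height is divided into equal slices at the stated Δz and each level perimeter traced with G1 moves after a G0 lift.

; perimeter-only toolpath
G21 ; units = mm
G90 ; absolute positioning
G28 ; home
; layer 1
G0 Z4.50
G0 X0.00 Y0.00
G1 X12.00 Y0.00
G1 X12.00 Y14.25
G1 X0.00 Y14.25
G1 X0.00 Y0.00
; layer 2
G0 Z9.00
G0 X0.00 Y0.00
G1 X12.00 Y0.00
G1 X12.00 Y9.50
G1 X0.00 Y9.50
G1 X0.00 Y0.00
; layer 3
G0 Z13.50
G0 X0.00 Y0.00
G1 X12.00 Y0.00
G1 X12.00 Y4.75
G1 X0.00 Y4.75
G1 X0.00 Y0.00
M2 ; end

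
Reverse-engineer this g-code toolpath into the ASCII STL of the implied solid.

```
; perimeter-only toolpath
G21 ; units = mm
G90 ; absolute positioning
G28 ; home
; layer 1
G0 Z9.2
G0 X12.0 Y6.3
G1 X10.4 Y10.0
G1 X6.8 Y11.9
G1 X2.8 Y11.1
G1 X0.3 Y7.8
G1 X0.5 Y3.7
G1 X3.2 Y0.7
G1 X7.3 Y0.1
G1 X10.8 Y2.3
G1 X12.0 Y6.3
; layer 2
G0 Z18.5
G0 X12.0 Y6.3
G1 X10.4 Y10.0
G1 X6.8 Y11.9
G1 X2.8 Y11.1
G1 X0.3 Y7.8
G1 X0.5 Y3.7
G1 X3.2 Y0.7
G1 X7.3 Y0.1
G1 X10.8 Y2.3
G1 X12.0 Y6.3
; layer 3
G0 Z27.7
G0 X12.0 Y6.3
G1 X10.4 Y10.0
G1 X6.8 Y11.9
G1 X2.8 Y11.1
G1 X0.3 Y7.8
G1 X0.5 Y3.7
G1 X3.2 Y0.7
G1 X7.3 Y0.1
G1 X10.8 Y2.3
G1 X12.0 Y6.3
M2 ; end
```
solid part
  facet normal 0.0000 0.0000 -1.0000
    outer loop
      vertex 6.8 11.9 0.0
      vertex 10.4 10.0 0.0
      vertex 12.0 6.3 0.0
    endloop
  endfacet
  facet normal 0.0000 0.0000 -1.0000
    outer loop
      vertex 2.8 11.1 0.0
      vertex 6.8 11.9 0.0
      vertex 12.0 6.3 0.0
    endloop
  endfacet
  facet normal 0.0000 0.0000 -1.0000
    outer loop
      vertex 0.3 7.8 0.0
      vertex 2.8 11.1 0.0
      vertex 12.0 6.3 0.0
    endloop
  endfacet
  facet normal 0.0000 0.0000 -1.0000
    outer loop
      vertex 0.5 3.7 0.0
      vertex 0.3 7.8 0.0
      vertex 12.0 6.3 0.0
    endloop
  endfacet
  facet normal 0.0000 0.0000 -1.0000
    outer loop
      vertex 3.2 0.7 0.0
      vertex 0.5 3.7 0.0
      vertex 12.0 6.3 0.0
    endloop
  endfacet
  facet normal 0.0000 0.0000 -1.0000
    outer loop
      vertex 7.3 0.1 0.0
      vertex 3.2 0.7 0.0
      vertex 12.0 6.3 0.0
    endloop
  endfacet
  facet normal 0.0000 0.0000 -1.0000
    outer loop
      vertex 10.8 2.3 0.0
      vertex 7.3 0.1 0.0
      vertex 12.0 6.3 0.0
    endloop
  endfacet
  facet normal 0.0000 0.0000 1.0000
    outer loop
      vertex 12.0 6.3 27.7
      vertex 10.4 10.0 27.7
      vertex 6.8 11.9 27.7
    endloop
  endfacet
  facet normal 0.0000 0.0000 1.0000
    outer loop
      vertex 12.0 6.3 27.7
      vertex 6.8 11.9 27.7
      vertex 2.8 11.1 27.7
    endloop
  endfacet
  facet normal 0.0000 0.0000 1.0000
    outer loop
      vertex 12.0 6.3 27.7
      vertex 2.8 11.1 27.7
      vertex 0.3 7.8 27.7
    endloop
  endfacet
  facet normal 0.0000 0.0000 1.0000
    outer loop
      vertex 12.0 6.3 27.7
      vertex 0.3 7.8 27.7
      vertex 0.5 3.7 27.7
    endloop
  endfacet
  facet normal 0.0000 0.0000 1.0000
    outer loop
      vertex 12.0 6.3 27.7
      vertex 0.5 3.7 27.7
      vertex 3.2 0.7 27.7
    endloop
  endfacet
  facet normal 0.0000 0.0000 1.0000
    outer loop
      vertex 12.0 6.3 27.7
      vertex 3.2 0.7 27.7
      vertex 7.3 0.1 27.7
    endloop
  endfacet
  facet normal 0.0000 0.0000 1.0000
    outer loop
      vertex 12.0 6.3 27.7
      vertex 7.3 0.1 27.7
      vertex 10.8 2.3 27.7
    endloop
  endfacet
  facet normal 0.9179 0.3969 0.0000
    outer loop
      vertex 12.0 6.3 0.0
      vertex 10.4 10.0 0.0
      vertex 10.4 10.0 27.7
    endloop
  endfacet
  facet normal 0.9179 0.3969 0.0000
    outer loop
      vertex 12.0 6.3 0.0
      vertex 10.4 10.0 27.7
      vertex 12.0 6.3 27.7
    endloop
  endfacet
  facet normal 0.4668 0.8844 0.0000
    outer loop
      vertex 10.4 10.0 0.0
      vertex 6.8 11.9 0.0
      vertex 6.8 11.9 27.7
    endloop
  endfacet
  facet normal 0.4668 0.8844 0.0000
    outer loop
      vertex 10.4 10.0 0.0
      vertex 6.8 11.9 27.7
      vertex 10.4 10.0 27.7
    endloop
  endfacet
  facet normal -0.1961 0.9806 0.0000
    outer loop
      vertex 6.8 11.9 0.0
      vertex 2.8 11.1 0.0
      vertex 2.8 11.1 27.7
    endloop
  endfacet
  facet normal -0.1961 0.9806 0.0000
    outer loop
      vertex 6.8 11.9 0.0
      vertex 2.8 11.1 27.7
      vertex 6.8 11.9 27.7
    endloop
  endfacet
  facet normal -0.7971 0.6039 0.0000
    outer loop
      vertex 2.8 11.1 0.0
      vertex 0.3 7.8 0.0
      vertex 0.3 7.8 27.7
    endloop
  endfacet
  facet normal -0.7971 0.6039 0.0000
    outer loop
      vertex 2.8 11.1 0.0
      vertex 0.3 7.8 27.7
      vertex 2.8 11.1 27.7
    endloop
  endfacet
  facet normal -0.9988 -0.0487 0.0000
    outer loop
      vertex 0.3 7.8 0.0
      vertex 0.5 3.7 0.0
      vertex 0.5 3.7 27.7
    endloop
  endfacet
  facet normal -0.9988 -0.0487 0.0000
    outer loop
      vertex 0.3 7.8 0.0
      vertex 0.5 3.7 27.7
      vertex 0.3 7.8 27.7
    endloop
  endfacet
  facet normal -0.7433 -0.6690 0.0000
    outer loop
      vertex 0.5 3.7 0.0
      vertex 3.2 0.7 0.0
      vertex 3.2 0.7 27.7
    endloop
  endfacet
  facet normal -0.7433 -0.6690 0.0000
    outer loop
      vertex 0.5 3.7 0.0
      vertex 3.2 0.7 27.7
      vertex 0.5 3.7 27.7
    endloop
  endfacet
  facet normal -0.1448 -0.9895 0.0000
    outer loop
      vertex 3.2 0.7 0.0
      vertex 7.3 0.1 0.0
      vertex 7.3 0.1 27.7
    endloop
  endfacet
  facet normal -0.1448 -0.9895 0.0000
    outer loop
      vertex 3.2 0.7 0.0
      vertex 7.3 0.1 27.7
      vertex 3.2 0.7 27.7
    endloop
  endfacet
  facet normal 0.5322 -0.8466 0.0000
    outer loop
      vertex 7.3 0.1 0.0
      vertex 10.8 2.3 0.0
      vertex 10.8 2.3 27.7
    endloop
  endfacet
  facet normal 0.5322 -0.8466 0.0000
    outer loop
      vertex 7.3 0.1 0.0
      vertex 10.8 2.3 27.7
      vertex 7.3 0.1 27.7
    endloop
  endfacet
  facet normal 0.9578 -0.2873 0.0000
    outer loop
      vertex 10.8 2.3 0.0
      vertex 12.0 6.3 0.0
      vertex 12.0 6.3 27.7
    endloop
  endfacet
  facet normal 0.9578 -0.2873 0.0000
    outer loop
      vertex 10.8 2.3 0.0
      vertex 12.0 6.3 27.7
      vertex 10.8 2.3 27.7
    endloop
  endfacet
endsolid part

The G0 Z moves step by Δz≈9.2 mm. Every layer's G1 loop is the same polygon, so the solid is a straight extrusion of it from z=0 to z≈27.7. Closing with flat bottom and top caps and triangulating gives 32 facets — a regular 9-sided prism (a cylinder approximated with 9 flat sides), circumscribed radius ≈ 6 mm, height ≈ 27.7 mm.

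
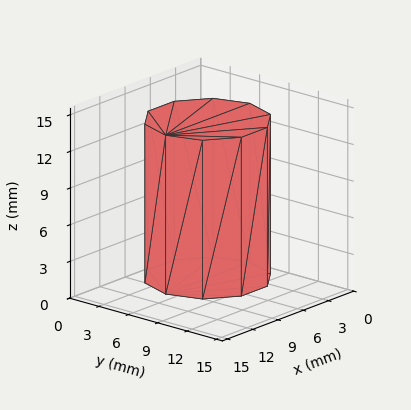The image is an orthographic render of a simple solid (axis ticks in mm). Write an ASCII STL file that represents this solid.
Reading the render: the shape is a regular 10-sided prism (a cylinder approximated with 10 flat sides), circumscribed radius ≈ 5 mm, height ≈ 13 mm (dimensions read to the nearest mm from the axis ticks). For the STL, each face is triangulated and given an outward normal.

solid part
  facet normal 0.0000 0.0000 -1.0000
    outer loop
      vertex 6.545 9.755 0.000
      vertex 9.045 7.939 0.000
      vertex 10.000 5.000 0.000
    endloop
  endfacet
  facet normal 0.0000 0.0000 -1.0000
    outer loop
      vertex 3.455 9.755 0.000
      vertex 6.545 9.755 0.000
      vertex 10.000 5.000 0.000
    endloop
  endfacet
  facet normal 0.0000 0.0000 -1.0000
    outer loop
      vertex 0.955 7.939 0.000
      vertex 3.455 9.755 0.000
      vertex 10.000 5.000 0.000
    endloop
  endfacet
  facet normal 0.0000 0.0000 -1.0000
    outer loop
      vertex 0.000 5.000 0.000
      vertex 0.955 7.939 0.000
      vertex 10.000 5.000 0.000
    endloop
  endfacet
  facet normal 0.0000 0.0000 -1.0000
    outer loop
      vertex 0.955 2.061 0.000
      vertex 0.000 5.000 0.000
      vertex 10.000 5.000 0.000
    endloop
  endfacet
  facet normal 0.0000 0.0000 -1.0000
    outer loop
      vertex 3.455 0.245 0.000
      vertex 0.955 2.061 0.000
      vertex 10.000 5.000 0.000
    endloop
  endfacet
  facet normal 0.0000 0.0000 -1.0000
    outer loop
      vertex 6.545 0.245 0.000
      vertex 3.455 0.245 0.000
      vertex 10.000 5.000 0.000
    endloop
  endfacet
  facet normal 0.0000 0.0000 -1.0000
    outer loop
      vertex 9.045 2.061 0.000
      vertex 6.545 0.245 0.000
      vertex 10.000 5.000 0.000
    endloop
  endfacet
  facet normal 0.0000 0.0000 1.0000
    outer loop
      vertex 10.000 5.000 13.000
      vertex 9.045 7.939 13.000
      vertex 6.545 9.755 13.000
    endloop
  endfacet
  facet normal 0.0000 0.0000 1.0000
    outer loop
      vertex 10.000 5.000 13.000
      vertex 6.545 9.755 13.000
      vertex 3.455 9.755 13.000
    endloop
  endfacet
  facet normal 0.0000 0.0000 1.0000
    outer loop
      vertex 10.000 5.000 13.000
      vertex 3.455 9.755 13.000
      vertex 0.955 7.939 13.000
    endloop
  endfacet
  facet normal 0.0000 0.0000 1.0000
    outer loop
      vertex 10.000 5.000 13.000
      vertex 0.955 7.939 13.000
      vertex 0.000 5.000 13.000
    endloop
  endfacet
  facet normal 0.0000 0.0000 1.0000
    outer loop
      vertex 10.000 5.000 13.000
      vertex 0.000 5.000 13.000
      vertex 0.955 2.061 13.000
    endloop
  endfacet
  facet normal 0.0000 0.0000 1.0000
    outer loop
      vertex 10.000 5.000 13.000
      vertex 0.955 2.061 13.000
      vertex 3.455 0.245 13.000
    endloop
  endfacet
  facet normal 0.0000 0.0000 1.0000
    outer loop
      vertex 10.000 5.000 13.000
      vertex 3.455 0.245 13.000
      vertex 6.545 0.245 13.000
    endloop
  endfacet
  facet normal 0.0000 0.0000 1.0000
    outer loop
      vertex 10.000 5.000 13.000
      vertex 6.545 0.245 13.000
      vertex 9.045 2.061 13.000
    endloop
  endfacet
  facet normal 0.9511 0.3090 0.0000
    outer loop
      vertex 10.000 5.000 0.000
      vertex 9.045 7.939 0.000
      vertex 9.045 7.939 13.000
    endloop
  endfacet
  facet normal 0.9511 0.3090 0.0000
    outer loop
      vertex 10.000 5.000 0.000
      vertex 9.045 7.939 13.000
      vertex 10.000 5.000 13.000
    endloop
  endfacet
  facet normal 0.5877 0.8091 0.0000
    outer loop
      vertex 9.045 7.939 0.000
      vertex 6.545 9.755 0.000
      vertex 6.545 9.755 13.000
    endloop
  endfacet
  facet normal 0.5877 0.8091 0.0000
    outer loop
      vertex 9.045 7.939 0.000
      vertex 6.545 9.755 13.000
      vertex 9.045 7.939 13.000
    endloop
  endfacet
  facet normal 0.0000 1.0000 0.0000
    outer loop
      vertex 6.545 9.755 0.000
      vertex 3.455 9.755 0.000
      vertex 3.455 9.755 13.000
    endloop
  endfacet
  facet normal 0.0000 1.0000 0.0000
    outer loop
      vertex 6.545 9.755 0.000
      vertex 3.455 9.755 13.000
      vertex 6.545 9.755 13.000
    endloop
  endfacet
  facet normal -0.5877 0.8091 0.0000
    outer loop
      vertex 3.455 9.755 0.000
      vertex 0.955 7.939 0.000
      vertex 0.955 7.939 13.000
    endloop
  endfacet
  facet normal -0.5877 0.8091 0.0000
    outer loop
      vertex 3.455 9.755 0.000
      vertex 0.955 7.939 13.000
      vertex 3.455 9.755 13.000
    endloop
  endfacet
  facet normal -0.9511 0.3090 0.0000
    outer loop
      vertex 0.955 7.939 0.000
      vertex 0.000 5.000 0.000
      vertex 0.000 5.000 13.000
    endloop
  endfacet
  facet normal -0.9511 0.3090 0.0000
    outer loop
      vertex 0.955 7.939 0.000
      vertex 0.000 5.000 13.000
      vertex 0.955 7.939 13.000
    endloop
  endfacet
  facet normal -0.9511 -0.3090 0.0000
    outer loop
      vertex 0.000 5.000 0.000
      vertex 0.955 2.061 0.000
      vertex 0.955 2.061 13.000
    endloop
  endfacet
  facet normal -0.9511 -0.3090 0.0000
    outer loop
      vertex 0.000 5.000 0.000
      vertex 0.955 2.061 13.000
      vertex 0.000 5.000 13.000
    endloop
  endfacet
  facet normal -0.5877 -0.8091 0.0000
    outer loop
      vertex 0.955 2.061 0.000
      vertex 3.455 0.245 0.000
      vertex 3.455 0.245 13.000
    endloop
  endfacet
  facet normal -0.5877 -0.8091 0.0000
    outer loop
      vertex 0.955 2.061 0.000
      vertex 3.455 0.245 13.000
      vertex 0.955 2.061 13.000
    endloop
  endfacet
  facet normal 0.0000 -1.0000 0.0000
    outer loop
      vertex 3.455 0.245 0.000
      vertex 6.545 0.245 0.000
      vertex 6.545 0.245 13.000
    endloop
  endfacet
  facet normal 0.0000 -1.0000 0.0000
    outer loop
      vertex 3.455 0.245 0.000
      vertex 6.545 0.245 13.000
      vertex 3.455 0.245 13.000
    endloop
  endfacet
  facet normal 0.5877 -0.8091 0.0000
    outer loop
      vertex 6.545 0.245 0.000
      vertex 9.045 2.061 0.000
      vertex 9.045 2.061 13.000
    endloop
  endfacet
  facet normal 0.5877 -0.8091 0.0000
    outer loop
      vertex 6.545 0.245 0.000
      vertex 9.045 2.061 13.000
      vertex 6.545 0.245 13.000
    endloop
  endfacet
  facet normal 0.9511 -0.3090 0.0000
    outer loop
      vertex 9.045 2.061 0.000
      vertex 10.000 5.000 0.000
      vertex 10.000 5.000 13.000
    endloop
  endfacet
  facet normal 0.9511 -0.3090 0.0000
    outer loop
      vertex 9.045 2.061 0.000
      vertex 10.000 5.000 13.000
      vertex 9.045 2.061 13.000
    endloop
  endfacet
endsolid part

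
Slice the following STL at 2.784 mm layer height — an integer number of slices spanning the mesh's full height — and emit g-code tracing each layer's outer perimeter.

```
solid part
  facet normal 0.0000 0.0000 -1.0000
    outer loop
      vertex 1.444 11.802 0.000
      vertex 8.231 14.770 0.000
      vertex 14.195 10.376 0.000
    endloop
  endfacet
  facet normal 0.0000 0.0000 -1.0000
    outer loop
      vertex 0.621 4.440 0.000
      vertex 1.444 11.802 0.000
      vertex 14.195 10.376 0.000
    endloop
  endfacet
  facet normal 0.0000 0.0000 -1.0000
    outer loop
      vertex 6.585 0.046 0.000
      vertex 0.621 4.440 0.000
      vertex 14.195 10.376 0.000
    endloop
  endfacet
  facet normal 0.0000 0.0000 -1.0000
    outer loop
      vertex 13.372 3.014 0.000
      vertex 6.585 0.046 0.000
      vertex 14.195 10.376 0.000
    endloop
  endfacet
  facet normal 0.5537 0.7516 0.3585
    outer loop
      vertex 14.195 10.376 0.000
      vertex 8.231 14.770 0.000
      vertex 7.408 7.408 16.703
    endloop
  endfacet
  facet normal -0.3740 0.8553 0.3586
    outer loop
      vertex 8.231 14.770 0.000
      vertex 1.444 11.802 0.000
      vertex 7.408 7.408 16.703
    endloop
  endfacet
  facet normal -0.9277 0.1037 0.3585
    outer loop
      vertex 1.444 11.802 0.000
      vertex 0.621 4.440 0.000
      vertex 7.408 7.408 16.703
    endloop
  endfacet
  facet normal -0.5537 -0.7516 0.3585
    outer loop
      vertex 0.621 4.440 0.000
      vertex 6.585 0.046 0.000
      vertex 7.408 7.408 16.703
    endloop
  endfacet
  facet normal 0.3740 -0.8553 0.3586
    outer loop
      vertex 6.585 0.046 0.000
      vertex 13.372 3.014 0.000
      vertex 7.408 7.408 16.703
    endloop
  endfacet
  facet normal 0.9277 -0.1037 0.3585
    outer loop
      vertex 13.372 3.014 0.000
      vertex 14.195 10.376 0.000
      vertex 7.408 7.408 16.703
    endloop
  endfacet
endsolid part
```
; perimeter-only toolpath
G21 ; units = mm
G90 ; absolute positioning
G28 ; home
; layer 1
G0 Z2.784
G0 X13.064 Y9.881
G1 X8.094 Y13.543
G1 X2.438 Y11.070
G1 X1.752 Y4.935
G1 X6.722 Y1.273
G1 X12.378 Y3.746
G1 X13.064 Y9.881
; layer 2
G0 Z5.568
G0 X11.933 Y9.387
G1 X7.957 Y12.316
G1 X3.432 Y10.337
G1 X2.883 Y5.429
G1 X6.859 Y2.500
G1 X11.384 Y4.479
G1 X11.933 Y9.387
; layer 3
G0 Z8.351
G0 X10.802 Y8.892
G1 X7.819 Y11.089
G1 X4.426 Y9.605
G1 X4.014 Y5.924
G1 X6.997 Y3.727
G1 X10.390 Y5.211
G1 X10.802 Y8.892
; layer 4
G0 Z11.135
G0 X9.670 Y8.397
G1 X7.682 Y9.862
G1 X5.420 Y8.873
G1 X5.146 Y6.419
G1 X7.134 Y4.954
G1 X9.396 Y5.943
G1 X9.670 Y8.397
; layer 5
G0 Z13.919
G0 X8.539 Y7.903
G1 X7.545 Y8.635
G1 X6.414 Y8.140
G1 X6.277 Y6.913
G1 X7.271 Y6.181
G1 X8.402 Y6.676
G1 X8.539 Y7.903
M2 ; end

The solid is a regular 6-sided pyramid, base circumscribed radius ≈ 7.41 mm, apex at z ≈ 16.7 mm. Slicing at Δz = 2.784 mm — 6 equal slices spanning the solid's height, so layer i sits at z = i·h/6 — gives 5 non-empty perimeters. Each is a 6-segment closed polygon; G0 lifts to the layer z and rapids to the start vertex, then G1 traces the edges. The cross-section shrinks linearly with z (the slice at the apex is degenerate and omitted).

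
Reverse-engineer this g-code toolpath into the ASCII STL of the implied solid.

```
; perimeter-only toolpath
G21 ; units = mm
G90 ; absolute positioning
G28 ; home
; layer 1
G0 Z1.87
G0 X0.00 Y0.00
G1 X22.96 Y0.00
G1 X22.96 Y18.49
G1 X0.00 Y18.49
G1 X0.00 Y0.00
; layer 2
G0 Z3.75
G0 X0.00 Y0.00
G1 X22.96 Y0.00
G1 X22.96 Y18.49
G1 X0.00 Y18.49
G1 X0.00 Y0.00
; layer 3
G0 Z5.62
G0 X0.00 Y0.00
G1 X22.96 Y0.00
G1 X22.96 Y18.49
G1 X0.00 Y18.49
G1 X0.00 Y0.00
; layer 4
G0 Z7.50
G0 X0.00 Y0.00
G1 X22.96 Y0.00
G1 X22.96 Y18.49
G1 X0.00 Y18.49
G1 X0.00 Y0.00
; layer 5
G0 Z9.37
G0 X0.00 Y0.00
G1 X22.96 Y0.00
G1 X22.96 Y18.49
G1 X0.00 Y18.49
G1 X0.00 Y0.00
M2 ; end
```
solid part
  facet normal 0.0000 0.0000 -1.0000
    outer loop
      vertex 22.96 18.49 0.00
      vertex 22.96 0.00 0.00
      vertex 0.00 0.00 0.00
    endloop
  endfacet
  facet normal 0.0000 0.0000 -1.0000
    outer loop
      vertex 0.00 18.49 0.00
      vertex 22.96 18.49 0.00
      vertex 0.00 0.00 0.00
    endloop
  endfacet
  facet normal 0.0000 0.0000 1.0000
    outer loop
      vertex 0.00 0.00 9.37
      vertex 22.96 0.00 9.37
      vertex 22.96 18.49 9.37
    endloop
  endfacet
  facet normal 0.0000 0.0000 1.0000
    outer loop
      vertex 0.00 0.00 9.37
      vertex 22.96 18.49 9.37
      vertex 0.00 18.49 9.37
    endloop
  endfacet
  facet normal 0.0000 -1.0000 0.0000
    outer loop
      vertex 0.00 0.00 0.00
      vertex 22.96 0.00 0.00
      vertex 22.96 0.00 9.37
    endloop
  endfacet
  facet normal 0.0000 -1.0000 0.0000
    outer loop
      vertex 0.00 0.00 0.00
      vertex 22.96 0.00 9.37
      vertex 0.00 0.00 9.37
    endloop
  endfacet
  facet normal 0.0000 1.0000 0.0000
    outer loop
      vertex 22.96 18.49 9.37
      vertex 22.96 18.49 0.00
      vertex 0.00 18.49 0.00
    endloop
  endfacet
  facet normal 0.0000 1.0000 0.0000
    outer loop
      vertex 0.00 18.49 9.37
      vertex 22.96 18.49 9.37
      vertex 0.00 18.49 0.00
    endloop
  endfacet
  facet normal -1.0000 0.0000 0.0000
    outer loop
      vertex 0.00 18.49 9.37
      vertex 0.00 18.49 0.00
      vertex 0.00 0.00 0.00
    endloop
  endfacet
  facet normal -1.0000 0.0000 0.0000
    outer loop
      vertex 0.00 0.00 9.37
      vertex 0.00 18.49 9.37
      vertex 0.00 0.00 0.00
    endloop
  endfacet
  facet normal 1.0000 0.0000 0.0000
    outer loop
      vertex 22.96 0.00 0.00
      vertex 22.96 18.49 0.00
      vertex 22.96 18.49 9.37
    endloop
  endfacet
  facet normal 1.0000 0.0000 0.0000
    outer loop
      vertex 22.96 0.00 0.00
      vertex 22.96 18.49 9.37
      vertex 22.96 0.00 9.37
    endloop
  endfacet
endsolid part

The G0 Z moves step by Δz≈1.87 mm. Every layer's G1 loop is the same polygon, so the solid is a straight extrusion of it from z=0 to z≈9.37. Closing with flat bottom and top caps and triangulating gives 12 facets — a rectangular box, roughly 23 × 18.5 mm footprint and 9.37 mm tall.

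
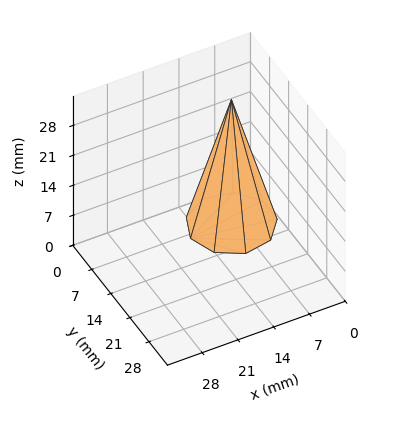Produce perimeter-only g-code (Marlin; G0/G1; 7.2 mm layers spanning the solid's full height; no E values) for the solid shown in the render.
Reading the render: the shape is a regular 9-sided pyramid, base circumscribed radius ≈ 8 mm, apex at z ≈ 29 mm (dimensions read to the nearest mm from the axis ticks). For the g-code, the solid's height is divided into equal slices at the stated Δz and each level perimeter traced with G1 moves after a G0 lift.

; perimeter-only toolpath
G21 ; units = mm
G90 ; absolute positioning
G28 ; home
; layer 1
G0 Z7.2
G0 X14.0 Y8.0
G1 X12.6 Y11.8
G1 X9.1 Y13.9
G1 X5.0 Y13.2
G1 X2.4 Y10.0
G1 X2.4 Y6.0
G1 X5.0 Y2.8
G1 X9.1 Y2.1
G1 X12.6 Y4.2
G1 X14.0 Y8.0
; layer 2
G0 Z14.5
G0 X12.0 Y8.0
G1 X11.1 Y10.6
G1 X8.7 Y11.9
G1 X6.0 Y11.4
G1 X4.2 Y9.3
G1 X4.2 Y6.7
G1 X6.0 Y4.5
G1 X8.7 Y4.0
G1 X11.1 Y5.5
G1 X12.0 Y8.0
; layer 3
G0 Z21.8
G0 X10.0 Y8.0
G1 X9.5 Y9.3
G1 X8.3 Y10.0
G1 X7.0 Y9.7
G1 X6.1 Y8.7
G1 X6.1 Y7.3
G1 X7.0 Y6.3
G1 X8.3 Y6.0
G1 X9.5 Y6.7
G1 X10.0 Y8.0
M2 ; end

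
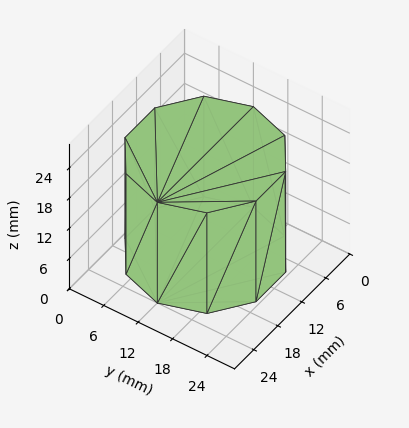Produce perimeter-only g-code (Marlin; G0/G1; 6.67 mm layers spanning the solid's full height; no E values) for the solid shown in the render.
Reading the render: the shape is a regular 10-sided prism (a cylinder approximated with 10 flat sides), circumscribed radius ≈ 12 mm, height ≈ 20 mm (dimensions read to the nearest mm from the axis ticks). For the g-code, the solid's height is divided into equal slices at the stated Δz and each level perimeter traced with G1 moves after a G0 lift.

; perimeter-only toolpath
G21 ; units = mm
G90 ; absolute positioning
G28 ; home
; layer 1
G0 Z6.67
G0 X24.00 Y12.00
G1 X21.71 Y19.05
G1 X15.71 Y23.41
G1 X8.29 Y23.41
G1 X2.29 Y19.05
G1 X0.00 Y12.00
G1 X2.29 Y4.95
G1 X8.29 Y0.59
G1 X15.71 Y0.59
G1 X21.71 Y4.95
G1 X24.00 Y12.00
; layer 2
G0 Z13.33
G0 X24.00 Y12.00
G1 X21.71 Y19.05
G1 X15.71 Y23.41
G1 X8.29 Y23.41
G1 X2.29 Y19.05
G1 X0.00 Y12.00
G1 X2.29 Y4.95
G1 X8.29 Y0.59
G1 X15.71 Y0.59
G1 X21.71 Y4.95
G1 X24.00 Y12.00
; layer 3
G0 Z20.00
G0 X24.00 Y12.00
G1 X21.71 Y19.05
G1 X15.71 Y23.41
G1 X8.29 Y23.41
G1 X2.29 Y19.05
G1 X0.00 Y12.00
G1 X2.29 Y4.95
G1 X8.29 Y0.59
G1 X15.71 Y0.59
G1 X21.71 Y4.95
G1 X24.00 Y12.00
M2 ; end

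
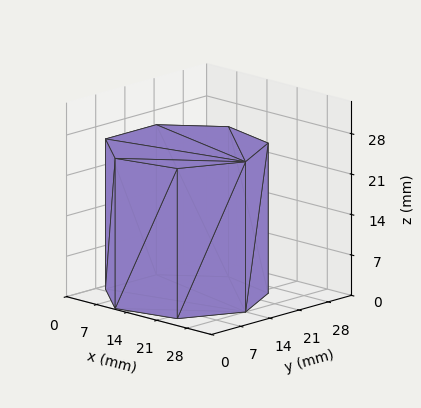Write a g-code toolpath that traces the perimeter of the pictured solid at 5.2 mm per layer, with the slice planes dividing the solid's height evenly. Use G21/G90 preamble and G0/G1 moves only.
Reading the render: the shape is a regular 7-sided prism (a cylinder approximated with 7 flat sides), circumscribed radius ≈ 14 mm, height ≈ 26 mm (dimensions read to the nearest mm from the axis ticks). For the g-code, the solid's height is divided into equal slices at the stated Δz and each level perimeter traced with G1 moves after a G0 lift.

; perimeter-only toolpath
G21 ; units = mm
G90 ; absolute positioning
G28 ; home
; layer 1
G0 Z5.2
G0 X28.0 Y14.0
G1 X22.7 Y24.9
G1 X10.9 Y27.6
G1 X1.4 Y20.1
G1 X1.4 Y7.9
G1 X10.9 Y0.4
G1 X22.7 Y3.1
G1 X28.0 Y14.0
; layer 2
G0 Z10.4
G0 X28.0 Y14.0
G1 X22.7 Y24.9
G1 X10.9 Y27.6
G1 X1.4 Y20.1
G1 X1.4 Y7.9
G1 X10.9 Y0.4
G1 X22.7 Y3.1
G1 X28.0 Y14.0
; layer 3
G0 Z15.6
G0 X28.0 Y14.0
G1 X22.7 Y24.9
G1 X10.9 Y27.6
G1 X1.4 Y20.1
G1 X1.4 Y7.9
G1 X10.9 Y0.4
G1 X22.7 Y3.1
G1 X28.0 Y14.0
; layer 4
G0 Z20.8
G0 X28.0 Y14.0
G1 X22.7 Y24.9
G1 X10.9 Y27.6
G1 X1.4 Y20.1
G1 X1.4 Y7.9
G1 X10.9 Y0.4
G1 X22.7 Y3.1
G1 X28.0 Y14.0
; layer 5
G0 Z26.0
G0 X28.0 Y14.0
G1 X22.7 Y24.9
G1 X10.9 Y27.6
G1 X1.4 Y20.1
G1 X1.4 Y7.9
G1 X10.9 Y0.4
G1 X22.7 Y3.1
G1 X28.0 Y14.0
M2 ; end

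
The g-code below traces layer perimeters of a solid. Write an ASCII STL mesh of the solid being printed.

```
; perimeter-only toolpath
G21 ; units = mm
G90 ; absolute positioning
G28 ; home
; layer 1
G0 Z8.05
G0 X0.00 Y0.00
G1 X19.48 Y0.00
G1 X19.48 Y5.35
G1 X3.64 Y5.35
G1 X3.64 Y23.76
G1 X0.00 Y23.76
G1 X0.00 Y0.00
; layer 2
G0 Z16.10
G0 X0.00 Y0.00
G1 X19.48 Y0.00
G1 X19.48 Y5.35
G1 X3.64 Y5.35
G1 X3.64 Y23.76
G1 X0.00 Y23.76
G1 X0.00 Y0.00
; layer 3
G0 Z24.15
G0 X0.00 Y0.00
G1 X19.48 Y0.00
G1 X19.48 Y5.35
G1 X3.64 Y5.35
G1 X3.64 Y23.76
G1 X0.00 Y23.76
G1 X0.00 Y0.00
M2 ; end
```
solid part
  facet normal 0.0000 0.0000 -1.0000
    outer loop
      vertex 19.48 5.35 0.00
      vertex 19.48 0.00 0.00
      vertex 0.00 0.00 0.00
    endloop
  endfacet
  facet normal 0.0000 0.0000 -1.0000
    outer loop
      vertex 3.64 5.35 0.00
      vertex 19.48 5.35 0.00
      vertex 0.00 0.00 0.00
    endloop
  endfacet
  facet normal 0.0000 0.0000 -1.0000
    outer loop
      vertex 3.64 23.76 0.00
      vertex 3.64 5.35 0.00
      vertex 0.00 0.00 0.00
    endloop
  endfacet
  facet normal 0.0000 0.0000 -1.0000
    outer loop
      vertex 0.00 23.76 0.00
      vertex 3.64 23.76 0.00
      vertex 0.00 0.00 0.00
    endloop
  endfacet
  facet normal 0.0000 0.0000 1.0000
    outer loop
      vertex 0.00 0.00 24.15
      vertex 19.48 0.00 24.15
      vertex 19.48 5.35 24.15
    endloop
  endfacet
  facet normal 0.0000 0.0000 1.0000
    outer loop
      vertex 0.00 0.00 24.15
      vertex 19.48 5.35 24.15
      vertex 3.64 5.35 24.15
    endloop
  endfacet
  facet normal 0.0000 0.0000 1.0000
    outer loop
      vertex 0.00 0.00 24.15
      vertex 3.64 5.35 24.15
      vertex 3.64 23.76 24.15
    endloop
  endfacet
  facet normal 0.0000 0.0000 1.0000
    outer loop
      vertex 0.00 0.00 24.15
      vertex 3.64 23.76 24.15
      vertex 0.00 23.76 24.15
    endloop
  endfacet
  facet normal 0.0000 -1.0000 0.0000
    outer loop
      vertex 0.00 0.00 0.00
      vertex 19.48 0.00 0.00
      vertex 19.48 0.00 24.15
    endloop
  endfacet
  facet normal 0.0000 -1.0000 0.0000
    outer loop
      vertex 0.00 0.00 0.00
      vertex 19.48 0.00 24.15
      vertex 0.00 0.00 24.15
    endloop
  endfacet
  facet normal 1.0000 0.0000 0.0000
    outer loop
      vertex 19.48 0.00 0.00
      vertex 19.48 5.35 0.00
      vertex 19.48 5.35 24.15
    endloop
  endfacet
  facet normal 1.0000 0.0000 0.0000
    outer loop
      vertex 19.48 0.00 0.00
      vertex 19.48 5.35 24.15
      vertex 19.48 0.00 24.15
    endloop
  endfacet
  facet normal 0.0000 1.0000 0.0000
    outer loop
      vertex 19.48 5.35 0.00
      vertex 3.64 5.35 0.00
      vertex 3.64 5.35 24.15
    endloop
  endfacet
  facet normal 0.0000 1.0000 0.0000
    outer loop
      vertex 19.48 5.35 0.00
      vertex 3.64 5.35 24.15
      vertex 19.48 5.35 24.15
    endloop
  endfacet
  facet normal 1.0000 0.0000 0.0000
    outer loop
      vertex 3.64 5.35 0.00
      vertex 3.64 23.76 0.00
      vertex 3.64 23.76 24.15
    endloop
  endfacet
  facet normal 1.0000 0.0000 0.0000
    outer loop
      vertex 3.64 5.35 0.00
      vertex 3.64 23.76 24.15
      vertex 3.64 5.35 24.15
    endloop
  endfacet
  facet normal 0.0000 1.0000 0.0000
    outer loop
      vertex 3.64 23.76 0.00
      vertex 0.00 23.76 0.00
      vertex 0.00 23.76 24.15
    endloop
  endfacet
  facet normal 0.0000 1.0000 0.0000
    outer loop
      vertex 3.64 23.76 0.00
      vertex 0.00 23.76 24.15
      vertex 3.64 23.76 24.15
    endloop
  endfacet
  facet normal -1.0000 0.0000 0.0000
    outer loop
      vertex 0.00 23.76 0.00
      vertex 0.00 0.00 0.00
      vertex 0.00 0.00 24.15
    endloop
  endfacet
  facet normal -1.0000 0.0000 0.0000
    outer loop
      vertex 0.00 23.76 0.00
      vertex 0.00 0.00 24.15
      vertex 0.00 23.76 24.15
    endloop
  endfacet
endsolid part

The G0 Z moves step by Δz≈8.05 mm. Every layer's G1 loop is the same polygon, so the solid is a straight extrusion of it from z=0 to z≈24.1. Closing with flat bottom and top caps and triangulating gives 20 facets — an L-shaped prism: outer 19.5 × 23.8 mm, arm thicknesses ≈ 5.35 mm (horizontal) and 3.64 mm (vertical), extruded 24.1 mm in z.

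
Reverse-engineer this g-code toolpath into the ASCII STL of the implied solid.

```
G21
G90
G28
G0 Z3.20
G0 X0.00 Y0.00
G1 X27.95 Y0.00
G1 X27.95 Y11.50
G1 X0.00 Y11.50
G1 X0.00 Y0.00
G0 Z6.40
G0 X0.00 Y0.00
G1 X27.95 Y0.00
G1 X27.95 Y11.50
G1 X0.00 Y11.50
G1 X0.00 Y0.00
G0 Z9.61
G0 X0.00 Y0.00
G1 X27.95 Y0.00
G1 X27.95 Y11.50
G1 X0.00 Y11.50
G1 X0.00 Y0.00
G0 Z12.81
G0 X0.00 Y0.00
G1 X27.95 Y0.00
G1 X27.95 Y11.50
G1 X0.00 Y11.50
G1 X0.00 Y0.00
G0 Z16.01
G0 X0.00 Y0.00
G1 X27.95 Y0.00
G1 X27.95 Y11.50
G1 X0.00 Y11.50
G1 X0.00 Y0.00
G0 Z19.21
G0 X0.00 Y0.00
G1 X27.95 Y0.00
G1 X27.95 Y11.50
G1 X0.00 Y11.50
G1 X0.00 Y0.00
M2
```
solid part
  facet normal 0.0000 0.0000 -1.0000
    outer loop
      vertex 27.95 11.50 0.00
      vertex 27.95 0.00 0.00
      vertex 0.00 0.00 0.00
    endloop
  endfacet
  facet normal 0.0000 0.0000 -1.0000
    outer loop
      vertex 0.00 11.50 0.00
      vertex 27.95 11.50 0.00
      vertex 0.00 0.00 0.00
    endloop
  endfacet
  facet normal 0.0000 0.0000 1.0000
    outer loop
      vertex 0.00 0.00 19.21
      vertex 27.95 0.00 19.21
      vertex 27.95 11.50 19.21
    endloop
  endfacet
  facet normal 0.0000 0.0000 1.0000
    outer loop
      vertex 0.00 0.00 19.21
      vertex 27.95 11.50 19.21
      vertex 0.00 11.50 19.21
    endloop
  endfacet
  facet normal 0.0000 -1.0000 0.0000
    outer loop
      vertex 0.00 0.00 0.00
      vertex 27.95 0.00 0.00
      vertex 27.95 0.00 19.21
    endloop
  endfacet
  facet normal 0.0000 -1.0000 0.0000
    outer loop
      vertex 0.00 0.00 0.00
      vertex 27.95 0.00 19.21
      vertex 0.00 0.00 19.21
    endloop
  endfacet
  facet normal 0.0000 1.0000 0.0000
    outer loop
      vertex 27.95 11.50 19.21
      vertex 27.95 11.50 0.00
      vertex 0.00 11.50 0.00
    endloop
  endfacet
  facet normal 0.0000 1.0000 0.0000
    outer loop
      vertex 0.00 11.50 19.21
      vertex 27.95 11.50 19.21
      vertex 0.00 11.50 0.00
    endloop
  endfacet
  facet normal -1.0000 0.0000 0.0000
    outer loop
      vertex 0.00 11.50 19.21
      vertex 0.00 11.50 0.00
      vertex 0.00 0.00 0.00
    endloop
  endfacet
  facet normal -1.0000 0.0000 0.0000
    outer loop
      vertex 0.00 0.00 19.21
      vertex 0.00 11.50 19.21
      vertex 0.00 0.00 0.00
    endloop
  endfacet
  facet normal 1.0000 0.0000 0.0000
    outer loop
      vertex 27.95 0.00 0.00
      vertex 27.95 11.50 0.00
      vertex 27.95 11.50 19.21
    endloop
  endfacet
  facet normal 1.0000 0.0000 0.0000
    outer loop
      vertex 27.95 0.00 0.00
      vertex 27.95 11.50 19.21
      vertex 27.95 0.00 19.21
    endloop
  endfacet
endsolid part

The G0 Z moves step by Δz≈3.20 mm. Every layer's G1 loop is the same polygon, so the solid is a straight extrusion of it from z=0 to z≈19.2. Closing with flat bottom and top caps and triangulating gives 12 facets — a rectangular box, roughly 27.9 × 11.5 mm footprint and 19.2 mm tall.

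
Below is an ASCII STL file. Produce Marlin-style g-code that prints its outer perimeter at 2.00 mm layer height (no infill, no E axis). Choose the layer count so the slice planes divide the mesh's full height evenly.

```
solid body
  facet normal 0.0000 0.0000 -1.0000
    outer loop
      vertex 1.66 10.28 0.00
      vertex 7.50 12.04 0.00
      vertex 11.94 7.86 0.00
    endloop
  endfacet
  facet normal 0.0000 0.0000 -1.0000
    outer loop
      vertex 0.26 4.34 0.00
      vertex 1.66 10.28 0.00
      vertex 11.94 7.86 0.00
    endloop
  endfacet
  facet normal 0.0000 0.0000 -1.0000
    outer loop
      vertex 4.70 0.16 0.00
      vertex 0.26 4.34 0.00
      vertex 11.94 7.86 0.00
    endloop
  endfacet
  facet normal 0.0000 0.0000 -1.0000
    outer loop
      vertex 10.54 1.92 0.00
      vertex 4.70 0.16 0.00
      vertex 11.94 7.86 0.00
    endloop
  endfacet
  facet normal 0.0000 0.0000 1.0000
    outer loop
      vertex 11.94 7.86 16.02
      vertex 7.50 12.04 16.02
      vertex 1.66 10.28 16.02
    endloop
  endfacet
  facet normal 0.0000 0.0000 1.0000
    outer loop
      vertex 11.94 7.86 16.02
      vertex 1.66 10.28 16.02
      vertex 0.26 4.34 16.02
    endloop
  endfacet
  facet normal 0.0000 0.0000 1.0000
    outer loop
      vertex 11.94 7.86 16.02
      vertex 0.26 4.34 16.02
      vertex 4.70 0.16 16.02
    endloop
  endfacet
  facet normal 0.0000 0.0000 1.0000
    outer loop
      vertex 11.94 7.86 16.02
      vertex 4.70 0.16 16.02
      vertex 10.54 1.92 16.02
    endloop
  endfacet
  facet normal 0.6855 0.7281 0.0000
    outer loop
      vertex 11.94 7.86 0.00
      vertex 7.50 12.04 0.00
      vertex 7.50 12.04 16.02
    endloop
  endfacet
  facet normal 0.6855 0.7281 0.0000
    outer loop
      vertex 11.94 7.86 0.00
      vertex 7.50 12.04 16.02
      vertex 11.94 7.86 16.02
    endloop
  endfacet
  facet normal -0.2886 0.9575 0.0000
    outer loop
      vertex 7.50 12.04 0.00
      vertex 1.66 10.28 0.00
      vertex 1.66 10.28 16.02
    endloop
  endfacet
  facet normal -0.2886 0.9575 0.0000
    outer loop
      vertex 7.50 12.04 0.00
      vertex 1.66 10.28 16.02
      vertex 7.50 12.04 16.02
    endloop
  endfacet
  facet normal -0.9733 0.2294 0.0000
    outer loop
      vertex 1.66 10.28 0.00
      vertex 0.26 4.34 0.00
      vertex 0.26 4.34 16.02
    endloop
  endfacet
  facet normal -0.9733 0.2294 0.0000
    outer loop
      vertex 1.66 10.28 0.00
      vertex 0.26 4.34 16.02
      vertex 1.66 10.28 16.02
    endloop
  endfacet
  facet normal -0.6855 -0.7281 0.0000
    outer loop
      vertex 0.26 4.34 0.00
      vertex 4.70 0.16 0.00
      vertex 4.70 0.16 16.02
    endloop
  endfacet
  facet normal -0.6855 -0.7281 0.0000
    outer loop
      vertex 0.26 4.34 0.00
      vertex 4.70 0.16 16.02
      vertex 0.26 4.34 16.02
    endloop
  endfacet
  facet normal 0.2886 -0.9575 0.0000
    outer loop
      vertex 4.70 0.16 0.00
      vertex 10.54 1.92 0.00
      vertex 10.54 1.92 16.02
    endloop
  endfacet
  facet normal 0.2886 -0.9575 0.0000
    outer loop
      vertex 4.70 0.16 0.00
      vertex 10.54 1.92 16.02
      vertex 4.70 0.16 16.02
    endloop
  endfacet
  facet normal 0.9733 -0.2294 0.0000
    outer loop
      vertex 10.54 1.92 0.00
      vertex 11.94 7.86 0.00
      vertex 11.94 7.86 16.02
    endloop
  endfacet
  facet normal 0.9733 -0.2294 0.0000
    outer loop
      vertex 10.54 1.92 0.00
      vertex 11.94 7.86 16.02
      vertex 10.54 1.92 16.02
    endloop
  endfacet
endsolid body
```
; perimeter-only toolpath
G21 ; units = mm
G90 ; absolute positioning
G28 ; home
; layer 1
G0 Z2.00
G0 X11.94 Y7.86
G1 X7.50 Y12.04
G1 X1.66 Y10.28
G1 X0.26 Y4.34
G1 X4.70 Y0.16
G1 X10.54 Y1.92
G1 X11.94 Y7.86
; layer 2
G0 Z4.00
G0 X11.94 Y7.86
G1 X7.50 Y12.04
G1 X1.66 Y10.28
G1 X0.26 Y4.34
G1 X4.70 Y0.16
G1 X10.54 Y1.92
G1 X11.94 Y7.86
; layer 3
G0 Z6.01
G0 X11.94 Y7.86
G1 X7.50 Y12.04
G1 X1.66 Y10.28
G1 X0.26 Y4.34
G1 X4.70 Y0.16
G1 X10.54 Y1.92
G1 X11.94 Y7.86
; layer 4
G0 Z8.01
G0 X11.94 Y7.86
G1 X7.50 Y12.04
G1 X1.66 Y10.28
G1 X0.26 Y4.34
G1 X4.70 Y0.16
G1 X10.54 Y1.92
G1 X11.94 Y7.86
; layer 5
G0 Z10.01
G0 X11.94 Y7.86
G1 X7.50 Y12.04
G1 X1.66 Y10.28
G1 X0.26 Y4.34
G1 X4.70 Y0.16
G1 X10.54 Y1.92
G1 X11.94 Y7.86
; layer 6
G0 Z12.02
G0 X11.94 Y7.86
G1 X7.50 Y12.04
G1 X1.66 Y10.28
G1 X0.26 Y4.34
G1 X4.70 Y0.16
G1 X10.54 Y1.92
G1 X11.94 Y7.86
; layer 7
G0 Z14.02
G0 X11.94 Y7.86
G1 X7.50 Y12.04
G1 X1.66 Y10.28
G1 X0.26 Y4.34
G1 X4.70 Y0.16
G1 X10.54 Y1.92
G1 X11.94 Y7.86
; layer 8
G0 Z16.02
G0 X11.94 Y7.86
G1 X7.50 Y12.04
G1 X1.66 Y10.28
G1 X0.26 Y4.34
G1 X4.70 Y0.16
G1 X10.54 Y1.92
G1 X11.94 Y7.86
M2 ; end

The solid is a regular 6-sided prism (a cylinder approximated with 6 flat sides), circumscribed radius ≈ 6.1 mm, height ≈ 16 mm. Slicing at Δz = 2.00 mm — 8 equal slices spanning the solid's height, so layer i sits at z = i·h/8 — gives 8 non-empty perimeters. Each is a 6-segment closed polygon; G0 lifts to the layer z and rapids to the start vertex, then G1 traces the edges.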